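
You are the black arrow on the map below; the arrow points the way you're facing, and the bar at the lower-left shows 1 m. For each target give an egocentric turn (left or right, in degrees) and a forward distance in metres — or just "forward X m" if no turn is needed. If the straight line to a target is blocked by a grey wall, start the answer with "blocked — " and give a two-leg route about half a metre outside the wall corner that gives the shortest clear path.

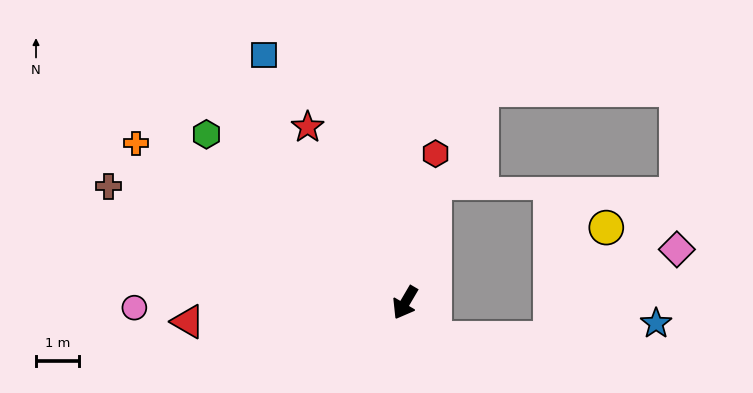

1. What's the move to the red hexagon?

turn right 161°, forward 3.6 m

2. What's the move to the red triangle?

turn right 55°, forward 5.1 m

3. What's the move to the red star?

turn right 121°, forward 4.7 m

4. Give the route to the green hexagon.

turn right 100°, forward 6.1 m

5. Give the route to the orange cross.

turn right 90°, forward 7.4 m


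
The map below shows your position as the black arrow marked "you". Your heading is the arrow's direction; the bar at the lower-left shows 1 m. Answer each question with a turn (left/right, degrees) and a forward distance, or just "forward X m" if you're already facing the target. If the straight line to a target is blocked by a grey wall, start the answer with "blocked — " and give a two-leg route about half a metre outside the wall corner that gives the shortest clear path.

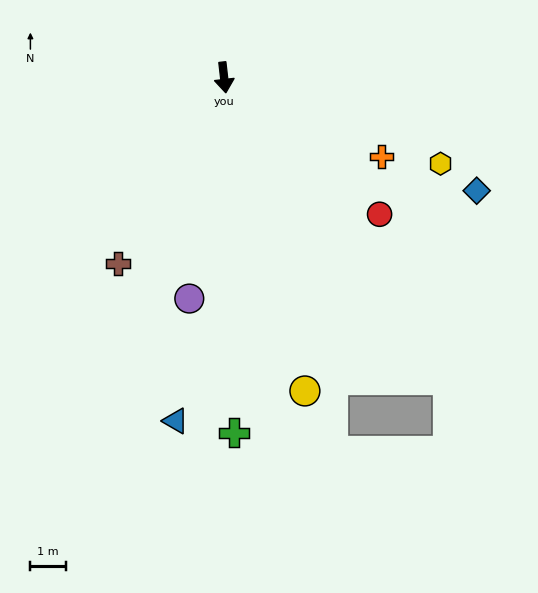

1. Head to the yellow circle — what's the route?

turn left 8°, forward 9.1 m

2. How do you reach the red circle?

turn left 42°, forward 5.8 m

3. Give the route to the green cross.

turn right 5°, forward 10.0 m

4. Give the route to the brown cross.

turn right 36°, forward 6.0 m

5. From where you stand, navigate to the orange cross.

turn left 57°, forward 4.9 m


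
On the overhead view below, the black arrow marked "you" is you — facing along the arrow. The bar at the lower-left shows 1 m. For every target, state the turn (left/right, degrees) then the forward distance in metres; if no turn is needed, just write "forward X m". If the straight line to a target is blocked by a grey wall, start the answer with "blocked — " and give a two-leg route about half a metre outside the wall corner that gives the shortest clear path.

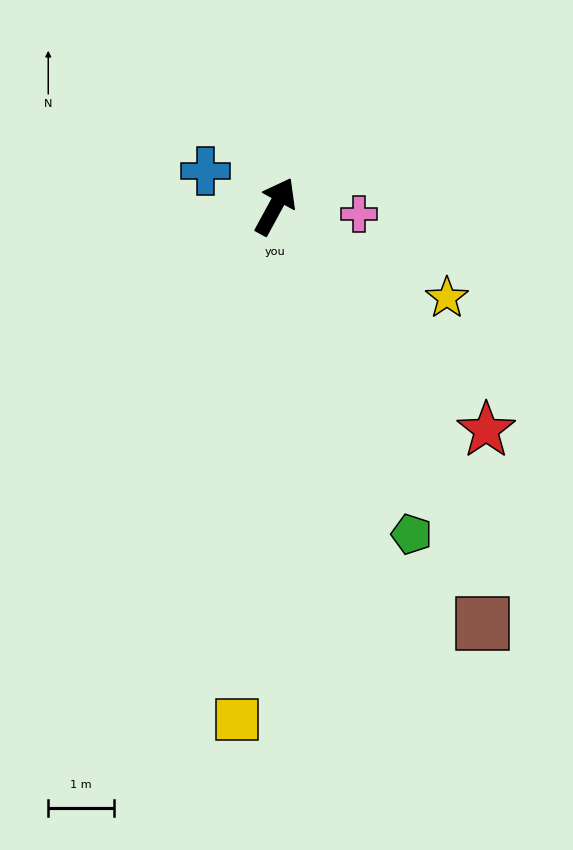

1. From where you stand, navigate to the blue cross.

turn left 92°, forward 1.2 m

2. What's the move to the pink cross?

turn right 67°, forward 1.3 m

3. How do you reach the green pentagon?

turn right 129°, forward 5.4 m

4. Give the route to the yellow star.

turn right 90°, forward 3.0 m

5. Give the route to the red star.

turn right 108°, forward 4.7 m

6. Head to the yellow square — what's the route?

turn right 156°, forward 7.9 m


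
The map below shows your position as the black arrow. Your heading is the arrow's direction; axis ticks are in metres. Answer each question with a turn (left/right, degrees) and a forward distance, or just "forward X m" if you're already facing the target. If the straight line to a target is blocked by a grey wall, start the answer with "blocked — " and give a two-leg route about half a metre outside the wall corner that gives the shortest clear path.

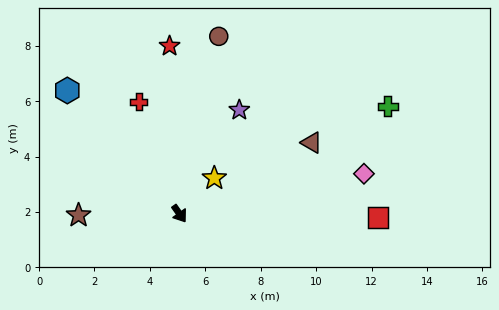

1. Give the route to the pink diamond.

turn left 67°, forward 6.8 m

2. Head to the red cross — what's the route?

turn left 165°, forward 4.3 m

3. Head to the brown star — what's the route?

turn right 124°, forward 3.6 m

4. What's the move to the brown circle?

turn left 132°, forward 6.6 m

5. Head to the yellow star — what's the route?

turn left 100°, forward 1.8 m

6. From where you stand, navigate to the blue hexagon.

turn right 173°, forward 6.0 m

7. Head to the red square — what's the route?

turn left 54°, forward 7.2 m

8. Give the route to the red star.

turn left 148°, forward 6.1 m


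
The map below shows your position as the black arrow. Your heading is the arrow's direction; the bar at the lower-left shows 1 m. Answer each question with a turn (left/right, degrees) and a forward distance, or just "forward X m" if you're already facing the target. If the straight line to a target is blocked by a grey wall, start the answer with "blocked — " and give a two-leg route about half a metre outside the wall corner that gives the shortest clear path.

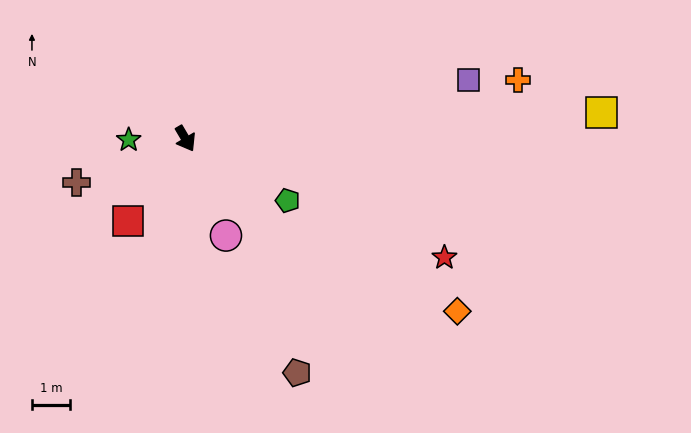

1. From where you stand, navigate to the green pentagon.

turn left 28°, forward 3.2 m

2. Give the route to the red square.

turn right 65°, forward 2.7 m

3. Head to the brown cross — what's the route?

turn right 99°, forward 3.1 m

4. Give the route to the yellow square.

turn left 63°, forward 11.0 m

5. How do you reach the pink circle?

turn right 8°, forward 2.8 m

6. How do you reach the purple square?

turn left 71°, forward 7.6 m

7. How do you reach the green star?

turn right 119°, forward 1.5 m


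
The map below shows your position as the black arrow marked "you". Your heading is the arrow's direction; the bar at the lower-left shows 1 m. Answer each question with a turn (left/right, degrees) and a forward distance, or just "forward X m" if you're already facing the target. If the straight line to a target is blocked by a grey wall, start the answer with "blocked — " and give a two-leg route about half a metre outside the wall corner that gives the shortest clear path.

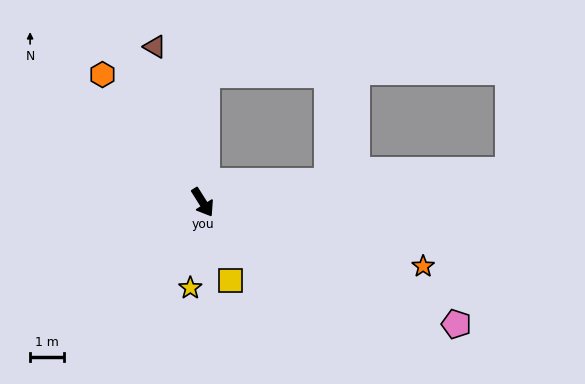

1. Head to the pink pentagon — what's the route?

turn left 32°, forward 8.4 m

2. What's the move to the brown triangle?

turn left 165°, forward 4.8 m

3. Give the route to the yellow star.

turn right 40°, forward 2.6 m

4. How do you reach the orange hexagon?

turn right 174°, forward 4.8 m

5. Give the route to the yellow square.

turn right 13°, forward 2.5 m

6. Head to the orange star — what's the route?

turn left 42°, forward 6.8 m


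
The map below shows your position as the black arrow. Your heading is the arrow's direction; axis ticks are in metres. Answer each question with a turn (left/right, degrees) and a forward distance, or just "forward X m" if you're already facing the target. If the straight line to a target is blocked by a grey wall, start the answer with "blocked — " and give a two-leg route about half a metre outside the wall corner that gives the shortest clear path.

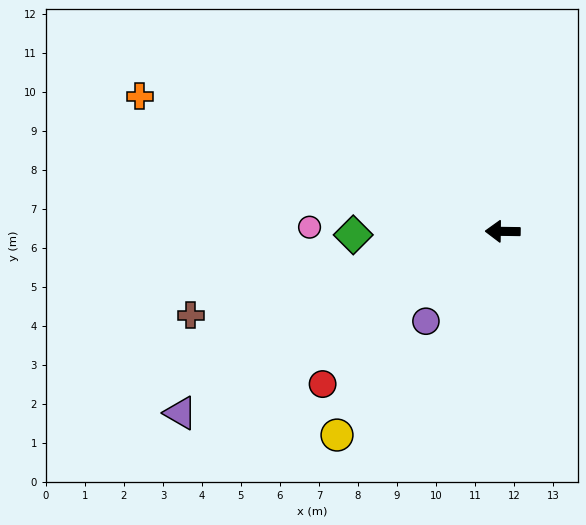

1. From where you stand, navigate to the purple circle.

turn left 50°, forward 3.0 m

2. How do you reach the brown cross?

turn left 16°, forward 8.3 m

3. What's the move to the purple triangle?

turn left 30°, forward 9.5 m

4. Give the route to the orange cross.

turn right 20°, forward 9.9 m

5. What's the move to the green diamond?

turn left 2°, forward 3.8 m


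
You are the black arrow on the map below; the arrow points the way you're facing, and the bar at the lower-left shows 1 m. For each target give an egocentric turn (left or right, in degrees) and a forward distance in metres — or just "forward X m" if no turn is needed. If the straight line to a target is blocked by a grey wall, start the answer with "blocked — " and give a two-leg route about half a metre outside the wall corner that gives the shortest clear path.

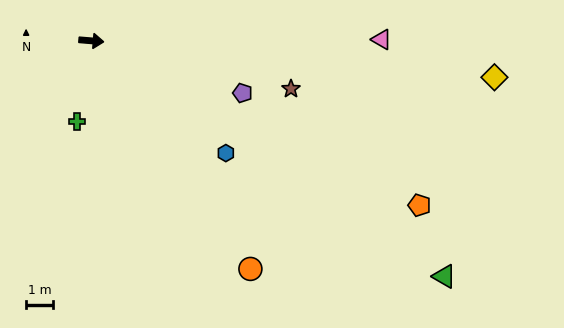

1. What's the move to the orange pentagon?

turn right 22°, forward 13.5 m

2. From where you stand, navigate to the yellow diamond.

forward 14.8 m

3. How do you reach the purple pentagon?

turn right 14°, forward 5.9 m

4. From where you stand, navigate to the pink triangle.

turn left 5°, forward 10.6 m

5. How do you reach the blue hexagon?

turn right 35°, forward 6.4 m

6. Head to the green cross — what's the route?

turn right 95°, forward 3.0 m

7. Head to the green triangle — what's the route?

turn right 29°, forward 15.5 m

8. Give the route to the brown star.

turn right 9°, forward 7.5 m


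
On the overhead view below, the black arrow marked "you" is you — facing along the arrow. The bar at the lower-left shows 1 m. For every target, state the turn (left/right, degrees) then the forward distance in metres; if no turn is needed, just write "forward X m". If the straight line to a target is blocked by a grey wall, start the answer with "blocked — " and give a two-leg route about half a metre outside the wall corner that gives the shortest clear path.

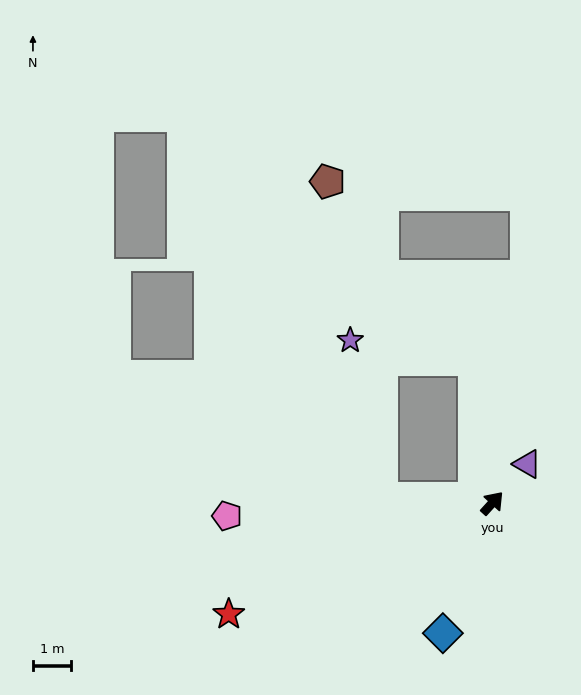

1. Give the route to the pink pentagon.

turn left 135°, forward 7.0 m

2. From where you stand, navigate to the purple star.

blocked — turn left 50°, forward 3.8 m, then turn left 73°, forward 3.3 m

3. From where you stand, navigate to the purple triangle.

forward 1.4 m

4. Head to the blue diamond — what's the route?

turn right 159°, forward 3.7 m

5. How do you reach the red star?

turn left 155°, forward 7.5 m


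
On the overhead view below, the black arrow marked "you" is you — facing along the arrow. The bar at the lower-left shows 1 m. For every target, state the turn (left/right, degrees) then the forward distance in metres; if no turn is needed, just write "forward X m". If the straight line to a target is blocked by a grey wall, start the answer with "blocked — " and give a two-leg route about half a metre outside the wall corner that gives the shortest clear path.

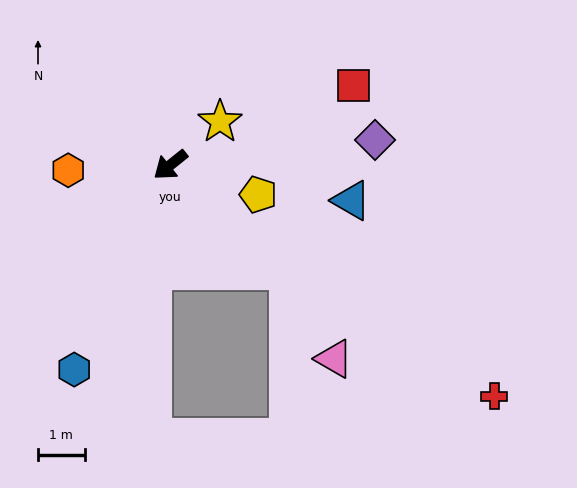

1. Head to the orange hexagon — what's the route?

turn right 36°, forward 2.2 m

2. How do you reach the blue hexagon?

turn left 26°, forward 4.8 m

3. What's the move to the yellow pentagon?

turn left 123°, forward 2.0 m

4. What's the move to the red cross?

turn left 106°, forward 8.5 m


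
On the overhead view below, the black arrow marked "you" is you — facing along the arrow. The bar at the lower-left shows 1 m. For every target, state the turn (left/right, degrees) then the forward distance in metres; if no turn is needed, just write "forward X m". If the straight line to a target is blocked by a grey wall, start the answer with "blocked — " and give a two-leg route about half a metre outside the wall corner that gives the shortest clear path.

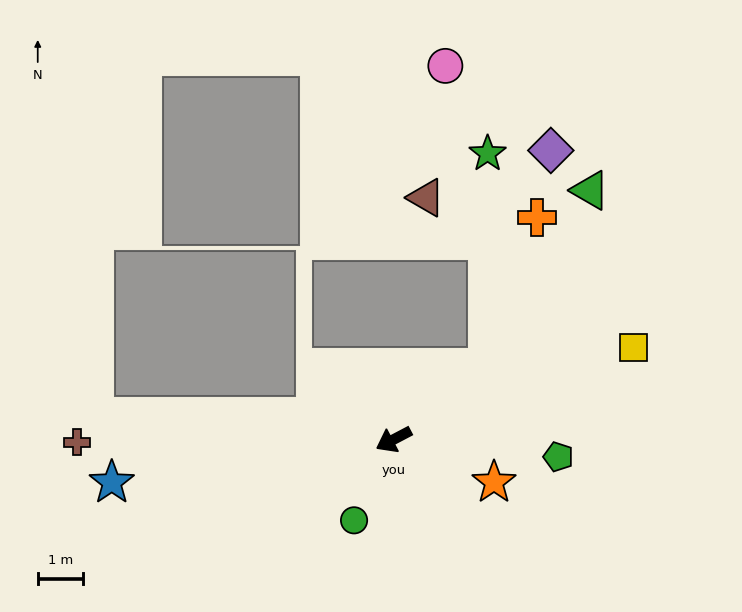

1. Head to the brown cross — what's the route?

turn right 27°, forward 7.0 m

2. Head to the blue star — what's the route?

turn right 19°, forward 6.3 m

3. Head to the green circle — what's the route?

turn left 36°, forward 2.0 m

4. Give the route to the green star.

blocked — turn right 170°, forward 2.6 m, then turn left 52°, forward 4.7 m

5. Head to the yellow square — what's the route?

turn left 173°, forward 5.6 m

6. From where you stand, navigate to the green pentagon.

turn left 146°, forward 3.6 m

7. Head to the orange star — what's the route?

turn left 129°, forward 2.4 m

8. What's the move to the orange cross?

blocked — turn right 170°, forward 2.6 m, then turn left 34°, forward 3.5 m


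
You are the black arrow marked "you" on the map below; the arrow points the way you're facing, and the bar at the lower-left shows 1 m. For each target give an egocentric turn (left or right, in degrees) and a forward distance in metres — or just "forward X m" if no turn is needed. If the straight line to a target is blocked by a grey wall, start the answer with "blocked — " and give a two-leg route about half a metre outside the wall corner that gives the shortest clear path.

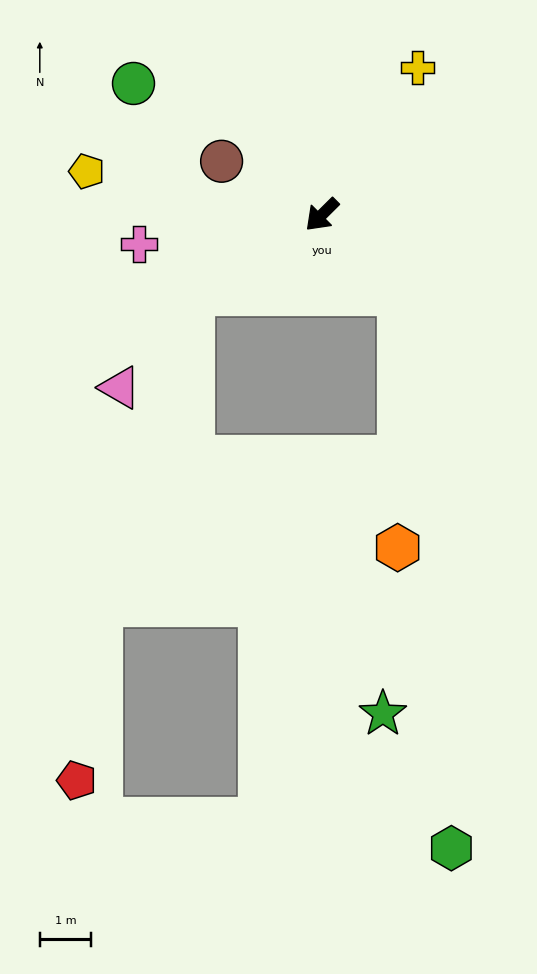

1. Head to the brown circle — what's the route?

turn right 73°, forward 2.2 m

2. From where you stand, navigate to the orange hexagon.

blocked — turn left 89°, forward 2.2 m, then turn right 44°, forward 4.9 m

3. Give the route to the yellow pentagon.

turn right 55°, forward 4.7 m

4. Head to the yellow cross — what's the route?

turn right 168°, forward 3.4 m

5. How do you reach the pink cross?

turn right 36°, forward 3.6 m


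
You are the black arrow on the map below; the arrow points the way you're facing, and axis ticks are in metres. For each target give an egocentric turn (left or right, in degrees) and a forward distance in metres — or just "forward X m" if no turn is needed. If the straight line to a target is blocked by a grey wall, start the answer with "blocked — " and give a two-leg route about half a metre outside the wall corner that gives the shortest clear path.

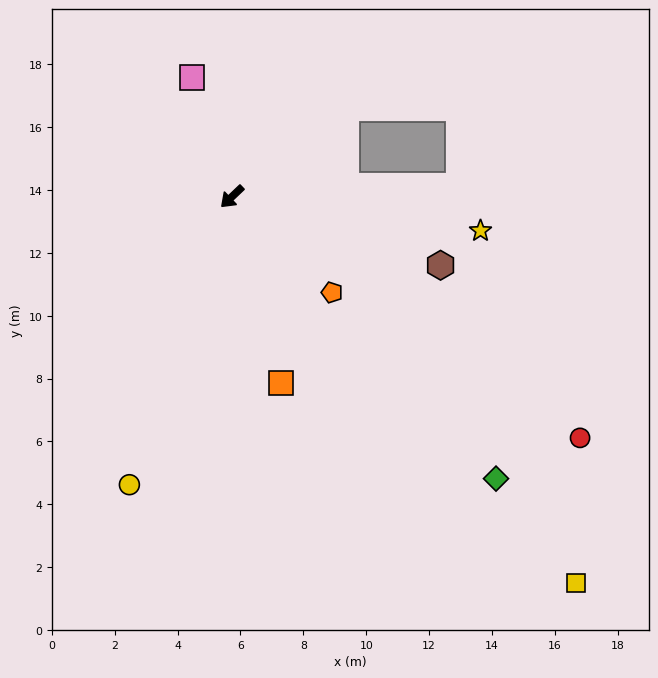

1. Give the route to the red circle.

turn left 102°, forward 13.5 m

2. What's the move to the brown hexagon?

turn left 118°, forward 7.0 m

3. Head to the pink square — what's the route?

turn right 115°, forward 4.0 m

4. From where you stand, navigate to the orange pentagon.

turn left 93°, forward 4.4 m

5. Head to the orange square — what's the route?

turn left 61°, forward 6.1 m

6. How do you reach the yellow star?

turn left 129°, forward 8.0 m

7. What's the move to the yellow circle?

turn left 27°, forward 9.7 m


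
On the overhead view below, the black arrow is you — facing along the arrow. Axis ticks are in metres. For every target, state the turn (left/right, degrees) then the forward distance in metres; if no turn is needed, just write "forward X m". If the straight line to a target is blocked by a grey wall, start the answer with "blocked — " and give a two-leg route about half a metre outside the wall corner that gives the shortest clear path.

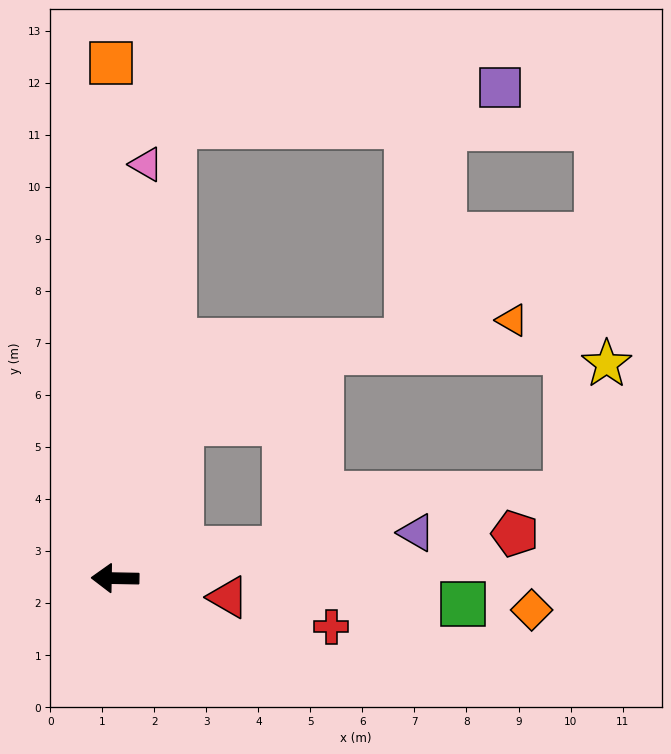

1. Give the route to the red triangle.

turn left 171°, forward 2.2 m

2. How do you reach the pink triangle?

turn right 93°, forward 8.0 m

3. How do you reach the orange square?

turn right 89°, forward 9.9 m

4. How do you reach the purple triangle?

turn right 170°, forward 5.9 m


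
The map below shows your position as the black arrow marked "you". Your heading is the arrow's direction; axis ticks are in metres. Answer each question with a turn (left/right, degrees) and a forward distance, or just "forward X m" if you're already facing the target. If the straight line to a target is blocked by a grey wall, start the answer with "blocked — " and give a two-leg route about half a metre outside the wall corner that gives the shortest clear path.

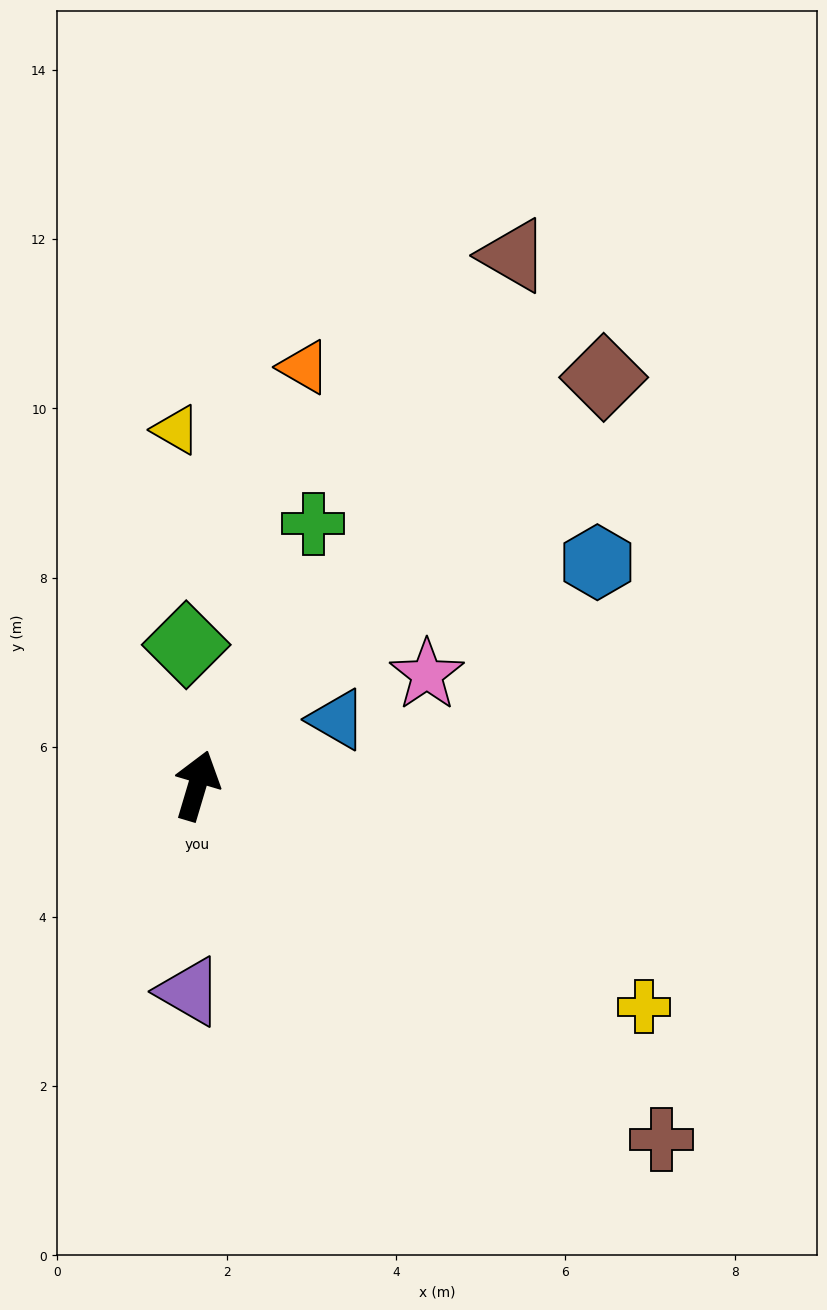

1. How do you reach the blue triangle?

turn right 48°, forward 1.8 m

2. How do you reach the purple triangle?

turn right 166°, forward 2.4 m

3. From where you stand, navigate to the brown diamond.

turn right 28°, forward 6.8 m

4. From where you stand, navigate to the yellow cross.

turn right 100°, forward 5.9 m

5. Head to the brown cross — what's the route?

turn right 111°, forward 6.9 m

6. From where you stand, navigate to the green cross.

turn right 7°, forward 3.4 m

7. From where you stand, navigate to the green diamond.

turn left 21°, forward 1.7 m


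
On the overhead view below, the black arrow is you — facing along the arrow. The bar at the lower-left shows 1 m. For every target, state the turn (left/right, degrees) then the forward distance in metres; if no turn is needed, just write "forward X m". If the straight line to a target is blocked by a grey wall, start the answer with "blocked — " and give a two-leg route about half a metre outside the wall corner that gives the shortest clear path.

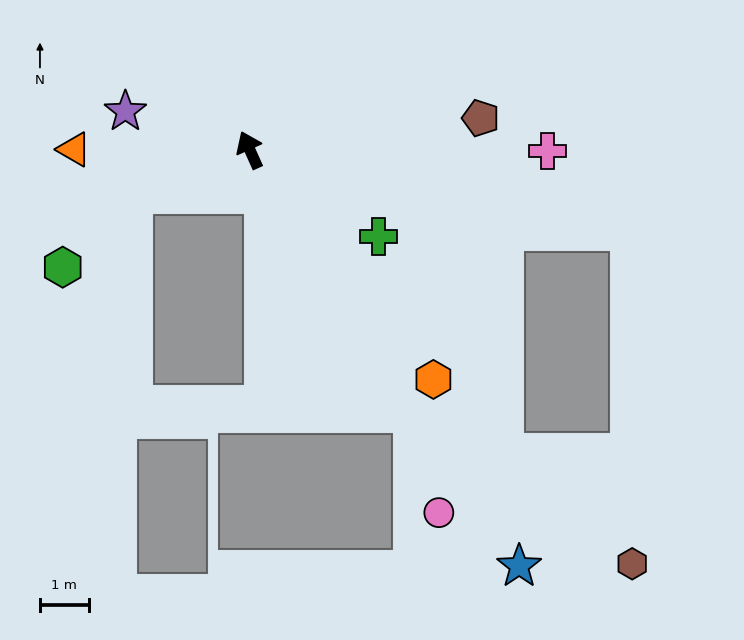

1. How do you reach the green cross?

turn right 148°, forward 3.2 m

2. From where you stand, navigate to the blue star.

turn right 171°, forward 10.2 m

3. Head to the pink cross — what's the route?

turn right 114°, forward 6.1 m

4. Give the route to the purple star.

turn left 49°, forward 2.7 m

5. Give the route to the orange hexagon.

turn right 166°, forward 6.0 m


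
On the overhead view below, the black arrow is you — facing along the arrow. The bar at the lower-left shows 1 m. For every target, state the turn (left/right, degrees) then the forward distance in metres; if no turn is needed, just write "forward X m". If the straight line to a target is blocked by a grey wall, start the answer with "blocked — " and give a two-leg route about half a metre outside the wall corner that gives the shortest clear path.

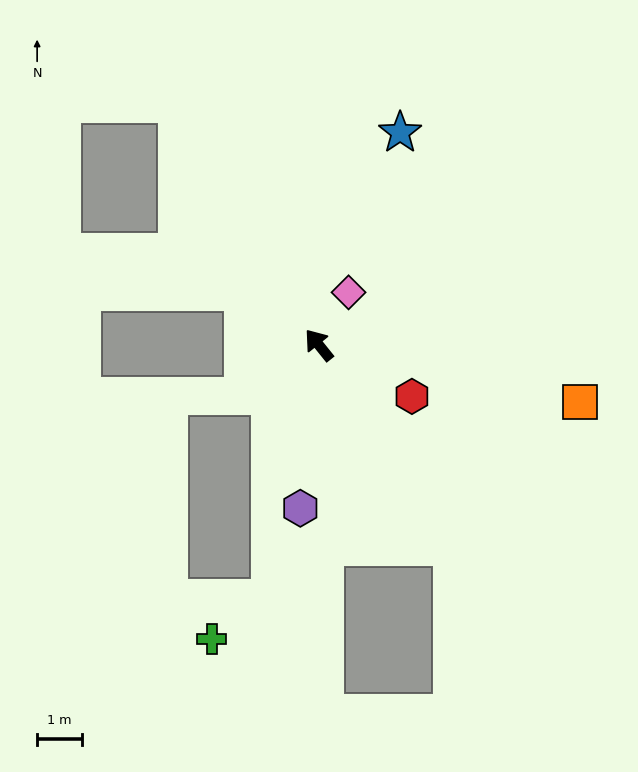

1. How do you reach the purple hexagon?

turn left 135°, forward 3.7 m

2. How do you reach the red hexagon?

turn right 158°, forward 2.4 m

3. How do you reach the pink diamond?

turn right 68°, forward 1.3 m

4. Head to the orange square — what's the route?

turn right 141°, forward 6.0 m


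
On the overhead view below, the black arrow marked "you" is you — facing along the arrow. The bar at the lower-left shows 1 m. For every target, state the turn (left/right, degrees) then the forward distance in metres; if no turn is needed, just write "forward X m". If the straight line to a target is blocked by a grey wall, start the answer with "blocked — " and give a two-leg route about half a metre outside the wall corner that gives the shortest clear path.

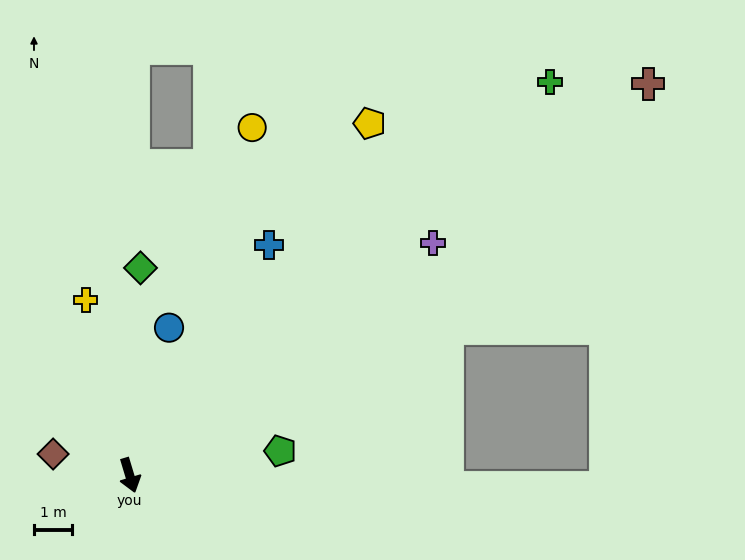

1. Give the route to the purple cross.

turn left 111°, forward 10.0 m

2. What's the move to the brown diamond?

turn right 122°, forward 2.1 m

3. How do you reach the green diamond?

turn left 160°, forward 5.4 m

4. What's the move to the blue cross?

turn left 132°, forward 7.1 m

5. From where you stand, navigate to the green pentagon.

turn left 82°, forward 4.0 m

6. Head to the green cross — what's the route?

turn left 116°, forward 15.1 m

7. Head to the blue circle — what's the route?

turn left 148°, forward 4.0 m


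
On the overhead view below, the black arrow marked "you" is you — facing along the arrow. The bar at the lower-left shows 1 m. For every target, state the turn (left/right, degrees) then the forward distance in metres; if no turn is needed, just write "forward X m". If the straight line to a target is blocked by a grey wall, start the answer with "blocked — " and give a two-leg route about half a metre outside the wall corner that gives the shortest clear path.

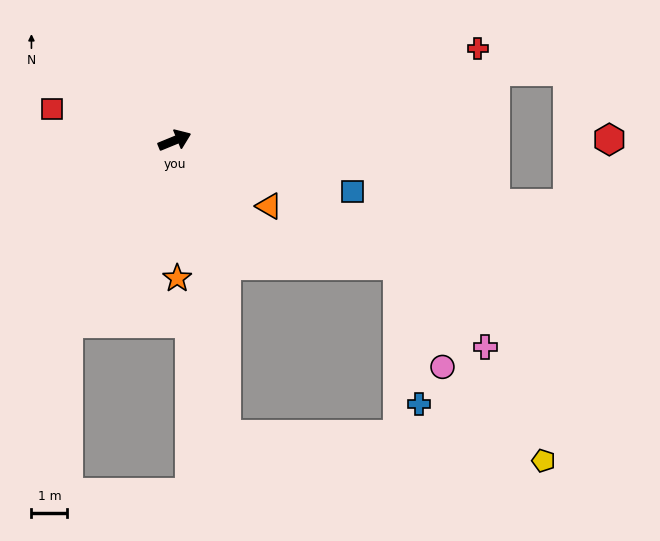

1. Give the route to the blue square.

turn right 38°, forward 5.1 m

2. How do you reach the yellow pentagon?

blocked — turn right 103°, forward 8.3 m, then turn left 76°, forward 8.9 m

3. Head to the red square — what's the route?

turn left 143°, forward 3.5 m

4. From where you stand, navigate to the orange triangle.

turn right 57°, forward 3.2 m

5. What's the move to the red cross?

turn right 6°, forward 8.8 m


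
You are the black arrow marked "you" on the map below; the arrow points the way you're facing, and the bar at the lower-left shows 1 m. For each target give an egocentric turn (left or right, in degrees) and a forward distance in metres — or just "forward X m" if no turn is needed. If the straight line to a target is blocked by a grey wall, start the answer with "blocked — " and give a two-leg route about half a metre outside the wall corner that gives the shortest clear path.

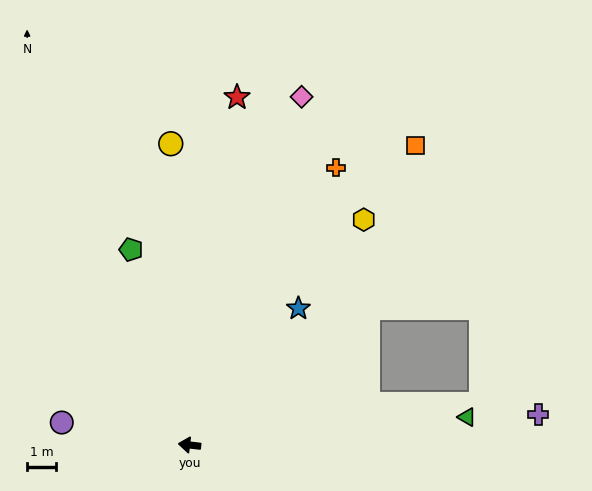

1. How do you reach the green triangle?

turn right 168°, forward 9.6 m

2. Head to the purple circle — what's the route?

turn right 3°, forward 4.5 m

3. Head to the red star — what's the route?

turn right 91°, forward 12.1 m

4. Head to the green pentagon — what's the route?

turn right 67°, forward 7.1 m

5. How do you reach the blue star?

turn right 122°, forward 6.0 m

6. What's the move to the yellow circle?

turn right 80°, forward 10.4 m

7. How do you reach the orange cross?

turn right 111°, forward 10.8 m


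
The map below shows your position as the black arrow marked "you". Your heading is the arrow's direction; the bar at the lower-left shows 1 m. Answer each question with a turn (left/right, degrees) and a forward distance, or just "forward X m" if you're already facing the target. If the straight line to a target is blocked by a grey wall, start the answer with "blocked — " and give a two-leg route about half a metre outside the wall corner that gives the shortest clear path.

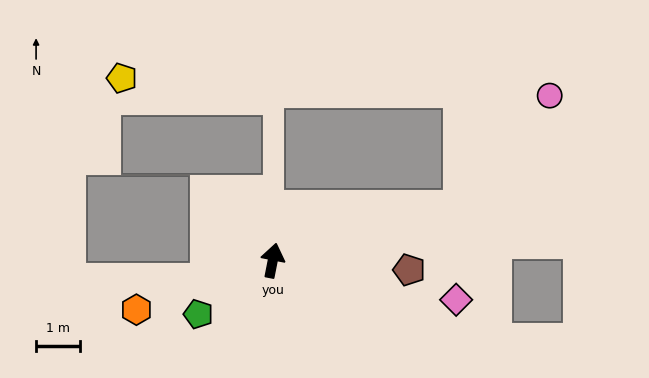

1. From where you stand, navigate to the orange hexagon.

turn left 121°, forward 3.3 m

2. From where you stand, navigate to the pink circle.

blocked — turn right 63°, forward 4.5 m, then turn left 36°, forward 3.3 m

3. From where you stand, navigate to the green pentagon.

turn left 137°, forward 2.1 m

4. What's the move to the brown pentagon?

turn right 83°, forward 3.1 m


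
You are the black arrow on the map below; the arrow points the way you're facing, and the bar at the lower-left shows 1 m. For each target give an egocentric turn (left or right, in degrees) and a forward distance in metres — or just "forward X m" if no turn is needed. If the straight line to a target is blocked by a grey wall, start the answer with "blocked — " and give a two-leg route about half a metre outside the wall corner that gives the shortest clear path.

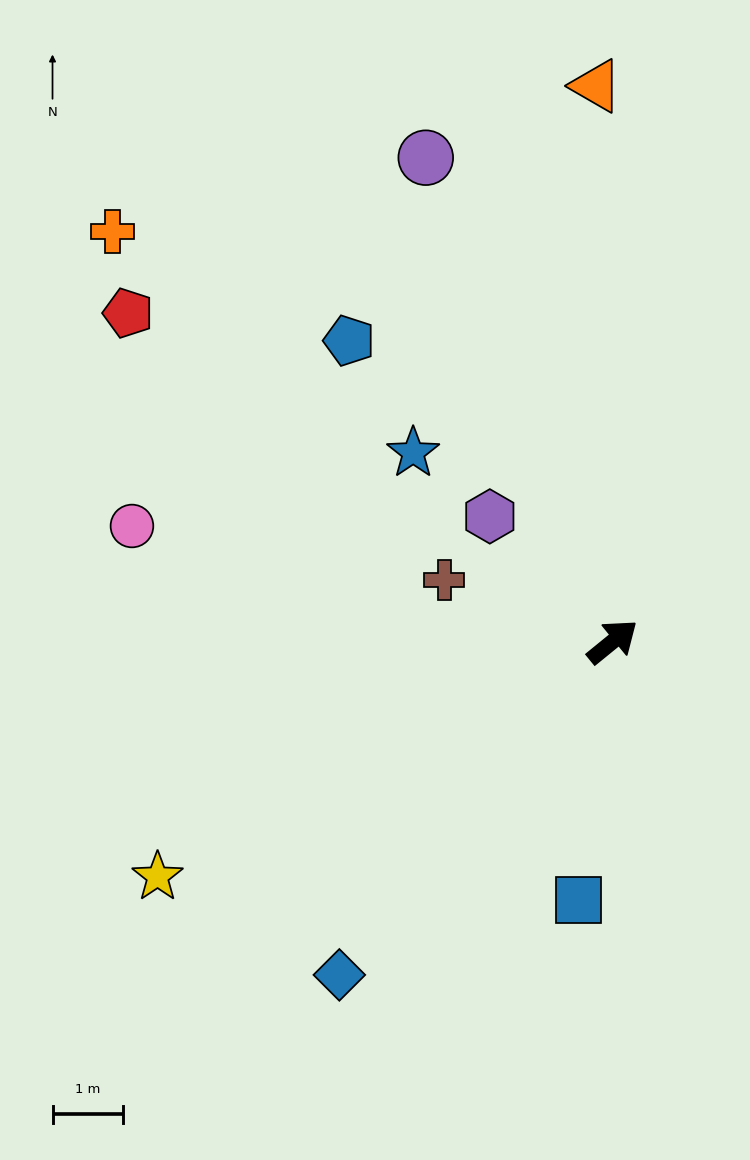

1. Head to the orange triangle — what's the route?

turn left 53°, forward 7.9 m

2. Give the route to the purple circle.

turn left 72°, forward 7.4 m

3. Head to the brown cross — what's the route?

turn left 121°, forward 2.6 m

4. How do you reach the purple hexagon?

turn left 95°, forward 2.5 m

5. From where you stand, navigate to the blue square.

turn right 137°, forward 3.7 m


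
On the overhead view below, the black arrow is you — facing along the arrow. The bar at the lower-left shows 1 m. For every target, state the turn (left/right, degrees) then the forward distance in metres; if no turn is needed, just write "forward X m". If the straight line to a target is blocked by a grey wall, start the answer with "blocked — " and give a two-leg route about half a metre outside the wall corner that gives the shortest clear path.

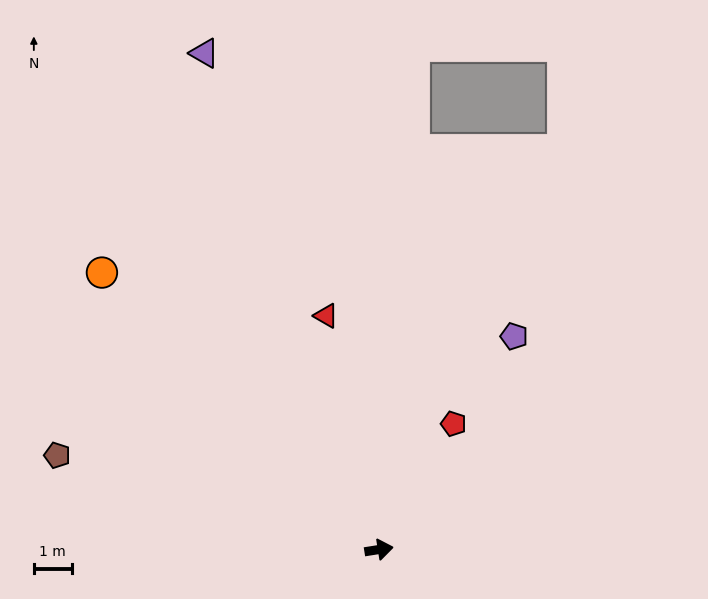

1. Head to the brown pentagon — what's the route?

turn left 155°, forward 8.9 m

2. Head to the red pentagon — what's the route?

turn left 50°, forward 3.9 m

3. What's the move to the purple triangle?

turn left 100°, forward 13.9 m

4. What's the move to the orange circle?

turn left 126°, forward 10.3 m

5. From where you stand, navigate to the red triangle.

turn left 94°, forward 6.3 m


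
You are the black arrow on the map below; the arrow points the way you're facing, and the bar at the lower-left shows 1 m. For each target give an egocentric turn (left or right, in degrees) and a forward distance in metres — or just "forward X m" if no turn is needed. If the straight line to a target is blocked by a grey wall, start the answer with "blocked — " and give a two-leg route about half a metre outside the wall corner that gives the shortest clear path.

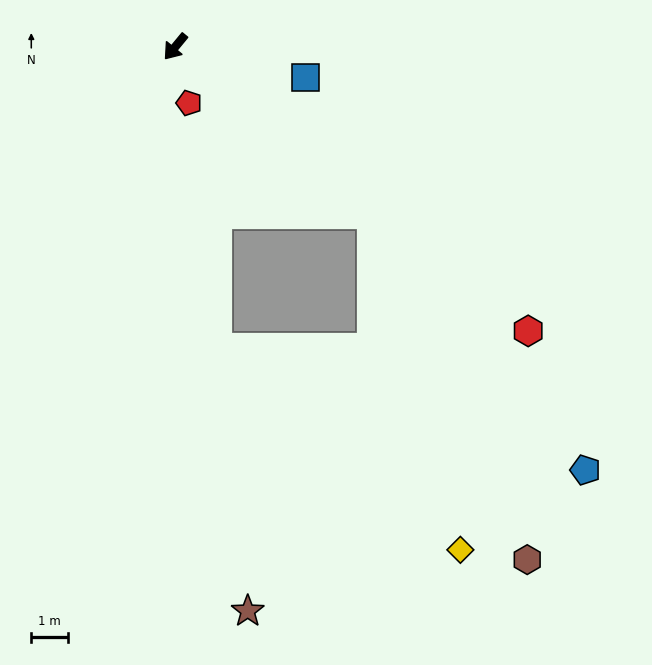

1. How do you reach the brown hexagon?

blocked — turn left 89°, forward 7.1 m, then turn right 25°, forward 10.4 m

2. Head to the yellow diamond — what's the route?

blocked — turn left 89°, forward 7.1 m, then turn right 35°, forward 9.5 m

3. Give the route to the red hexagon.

turn left 91°, forward 12.4 m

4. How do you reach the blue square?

turn left 116°, forward 3.7 m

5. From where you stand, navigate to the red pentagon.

turn left 53°, forward 1.6 m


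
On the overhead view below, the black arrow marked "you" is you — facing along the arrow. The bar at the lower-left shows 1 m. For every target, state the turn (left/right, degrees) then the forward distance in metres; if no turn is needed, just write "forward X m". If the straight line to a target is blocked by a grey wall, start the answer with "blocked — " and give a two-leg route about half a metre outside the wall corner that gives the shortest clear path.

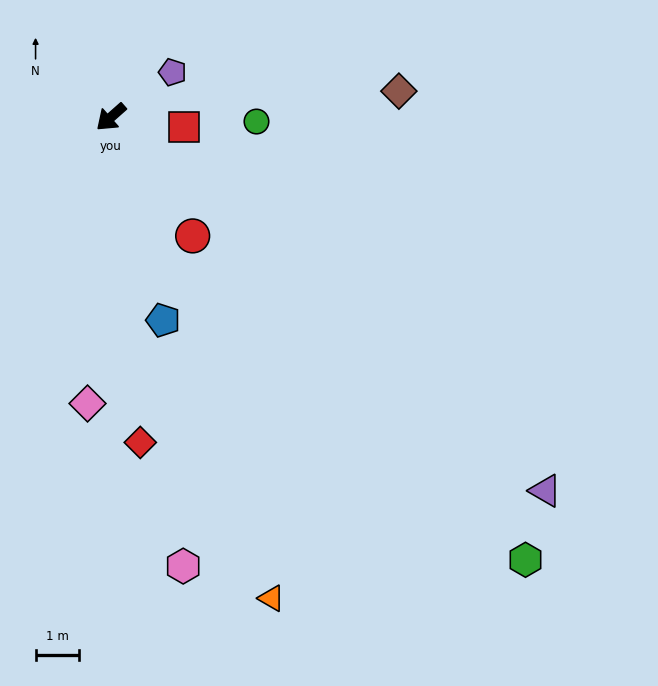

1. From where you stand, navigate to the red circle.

turn left 83°, forward 3.3 m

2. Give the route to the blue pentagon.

turn left 63°, forward 4.8 m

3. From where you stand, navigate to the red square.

turn left 131°, forward 1.7 m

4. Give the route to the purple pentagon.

turn left 175°, forward 1.8 m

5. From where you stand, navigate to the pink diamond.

turn left 44°, forward 6.6 m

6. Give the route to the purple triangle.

turn left 98°, forward 13.2 m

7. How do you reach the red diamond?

turn left 54°, forward 7.5 m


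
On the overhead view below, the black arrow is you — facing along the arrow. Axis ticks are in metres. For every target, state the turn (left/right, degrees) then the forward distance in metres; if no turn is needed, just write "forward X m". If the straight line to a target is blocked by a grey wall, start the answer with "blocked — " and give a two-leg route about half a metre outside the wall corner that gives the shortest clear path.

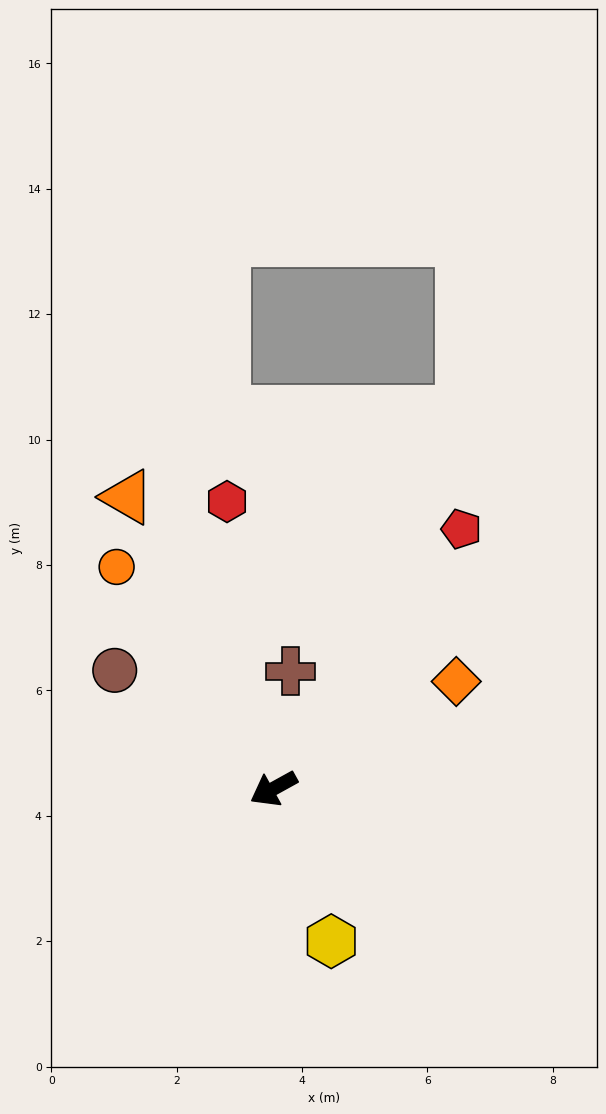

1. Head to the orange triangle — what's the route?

turn right 92°, forward 5.2 m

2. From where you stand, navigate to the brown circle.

turn right 66°, forward 3.2 m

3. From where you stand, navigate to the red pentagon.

turn right 155°, forward 5.1 m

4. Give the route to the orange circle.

turn right 84°, forward 4.3 m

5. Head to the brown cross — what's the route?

turn right 127°, forward 1.9 m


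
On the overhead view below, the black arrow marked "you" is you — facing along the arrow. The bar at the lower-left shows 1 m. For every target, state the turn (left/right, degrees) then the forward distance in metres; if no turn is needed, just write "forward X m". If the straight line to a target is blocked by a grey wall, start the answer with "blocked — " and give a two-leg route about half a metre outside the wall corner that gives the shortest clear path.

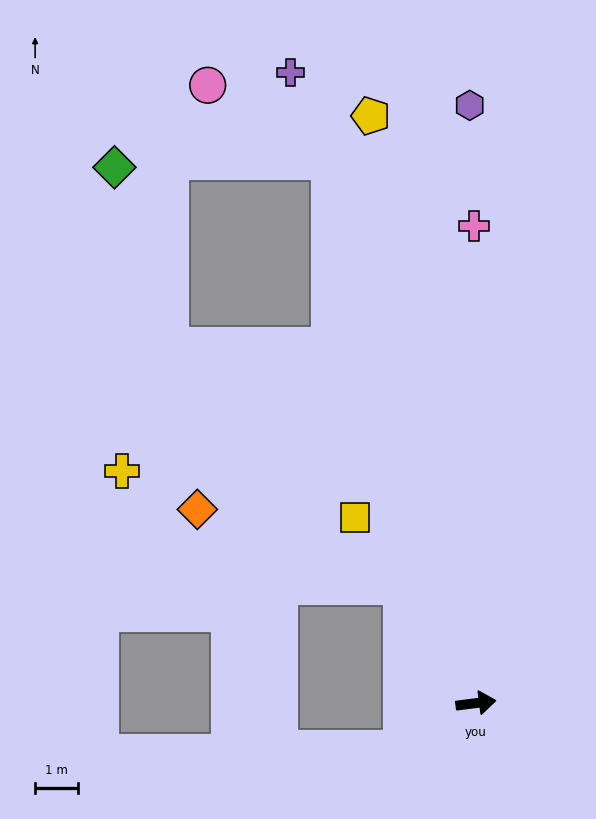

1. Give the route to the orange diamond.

blocked — turn left 116°, forward 3.2 m, then turn left 36°, forward 5.1 m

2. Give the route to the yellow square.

turn left 116°, forward 5.2 m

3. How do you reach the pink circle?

blocked — turn left 98°, forward 13.1 m, then turn left 43°, forward 3.4 m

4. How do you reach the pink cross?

turn left 83°, forward 11.2 m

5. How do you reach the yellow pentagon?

turn left 93°, forward 14.0 m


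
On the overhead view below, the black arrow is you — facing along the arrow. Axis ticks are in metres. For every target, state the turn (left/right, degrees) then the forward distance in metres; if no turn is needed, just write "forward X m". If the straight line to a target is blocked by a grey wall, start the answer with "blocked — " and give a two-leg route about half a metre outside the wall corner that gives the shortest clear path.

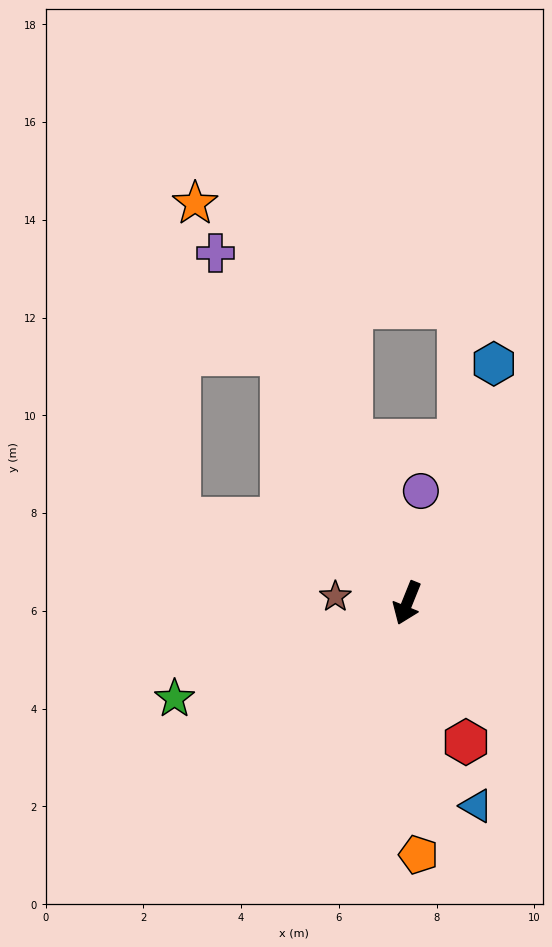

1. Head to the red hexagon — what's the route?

turn left 45°, forward 3.1 m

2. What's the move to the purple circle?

turn right 165°, forward 2.3 m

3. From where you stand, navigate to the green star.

turn right 46°, forward 5.1 m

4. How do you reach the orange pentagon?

turn left 25°, forward 5.2 m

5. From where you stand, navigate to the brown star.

turn right 73°, forward 1.5 m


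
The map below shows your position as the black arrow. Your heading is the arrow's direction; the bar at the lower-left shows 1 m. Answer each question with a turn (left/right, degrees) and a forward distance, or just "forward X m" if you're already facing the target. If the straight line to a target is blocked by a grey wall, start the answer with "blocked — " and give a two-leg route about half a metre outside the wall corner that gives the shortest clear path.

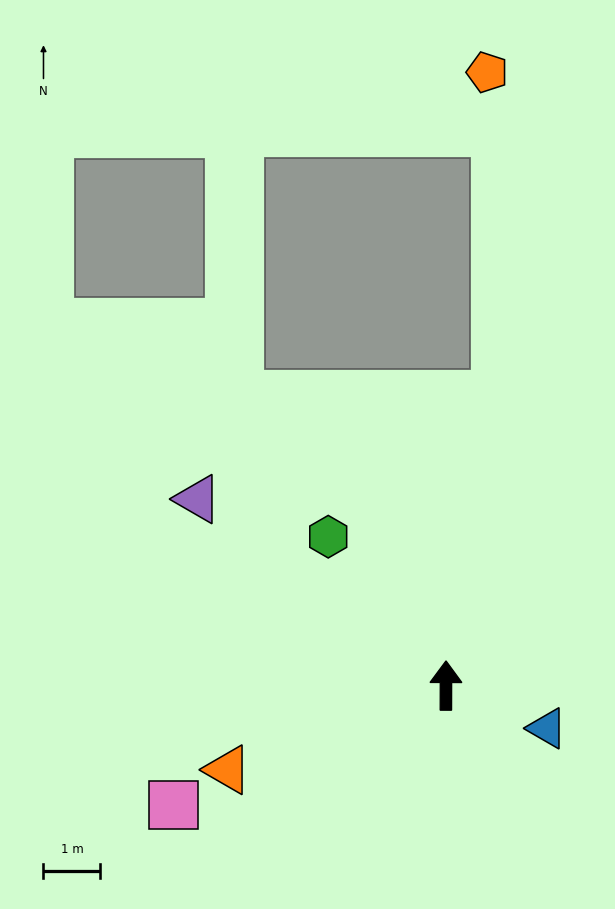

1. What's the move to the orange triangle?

turn left 111°, forward 4.1 m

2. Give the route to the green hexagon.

turn left 39°, forward 3.3 m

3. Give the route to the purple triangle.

turn left 53°, forward 5.5 m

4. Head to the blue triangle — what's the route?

turn right 113°, forward 1.9 m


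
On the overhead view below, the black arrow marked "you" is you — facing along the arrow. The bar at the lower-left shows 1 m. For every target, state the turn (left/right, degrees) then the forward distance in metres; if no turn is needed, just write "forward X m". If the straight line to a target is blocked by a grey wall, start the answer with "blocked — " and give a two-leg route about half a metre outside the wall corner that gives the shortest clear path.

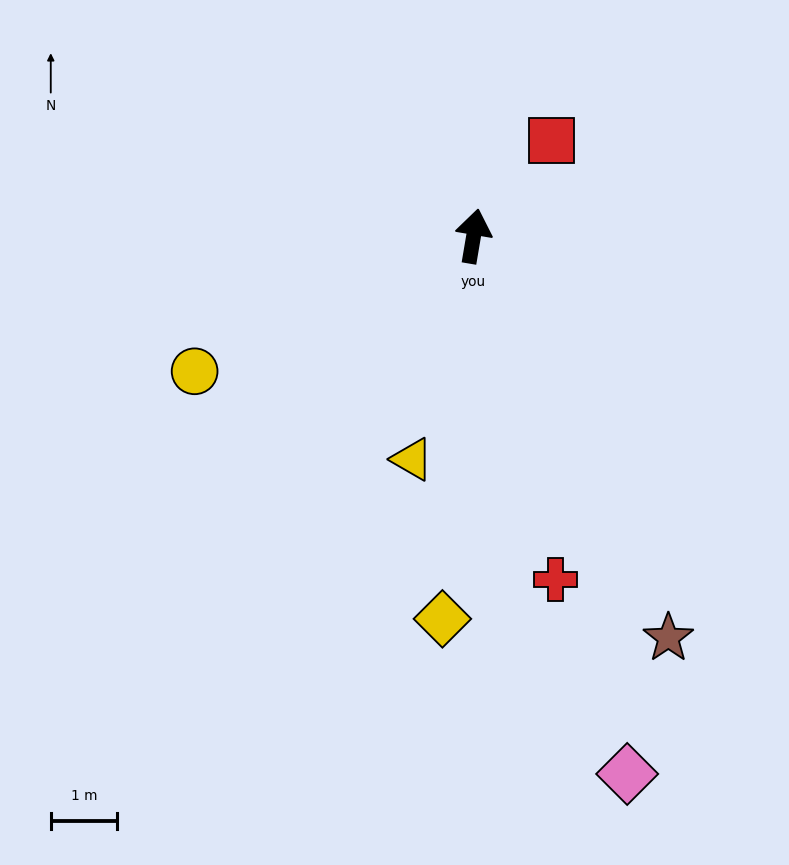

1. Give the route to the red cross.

turn right 157°, forward 5.3 m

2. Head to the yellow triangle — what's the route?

turn left 174°, forward 3.5 m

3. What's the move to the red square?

turn right 30°, forward 1.9 m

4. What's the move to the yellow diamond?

turn right 175°, forward 5.8 m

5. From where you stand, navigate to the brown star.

turn right 145°, forward 6.7 m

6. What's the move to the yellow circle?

turn left 125°, forward 4.7 m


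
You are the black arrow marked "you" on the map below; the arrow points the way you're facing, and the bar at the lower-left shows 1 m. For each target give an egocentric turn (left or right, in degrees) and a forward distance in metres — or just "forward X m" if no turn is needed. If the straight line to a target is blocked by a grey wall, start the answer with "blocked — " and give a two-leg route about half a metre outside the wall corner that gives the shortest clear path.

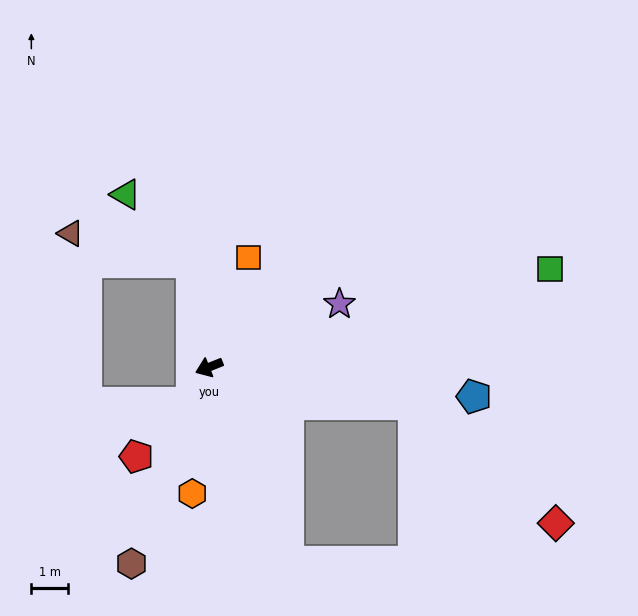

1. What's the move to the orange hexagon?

turn left 61°, forward 3.5 m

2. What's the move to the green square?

turn left 174°, forward 9.6 m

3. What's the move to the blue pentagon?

turn left 152°, forward 7.2 m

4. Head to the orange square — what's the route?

turn right 131°, forward 3.2 m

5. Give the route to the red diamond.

blocked — turn left 148°, forward 5.6 m, then turn right 30°, forward 5.0 m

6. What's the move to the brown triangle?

blocked — turn right 102°, forward 2.9 m, then turn left 67°, forward 3.4 m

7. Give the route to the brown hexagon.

turn left 47°, forward 5.7 m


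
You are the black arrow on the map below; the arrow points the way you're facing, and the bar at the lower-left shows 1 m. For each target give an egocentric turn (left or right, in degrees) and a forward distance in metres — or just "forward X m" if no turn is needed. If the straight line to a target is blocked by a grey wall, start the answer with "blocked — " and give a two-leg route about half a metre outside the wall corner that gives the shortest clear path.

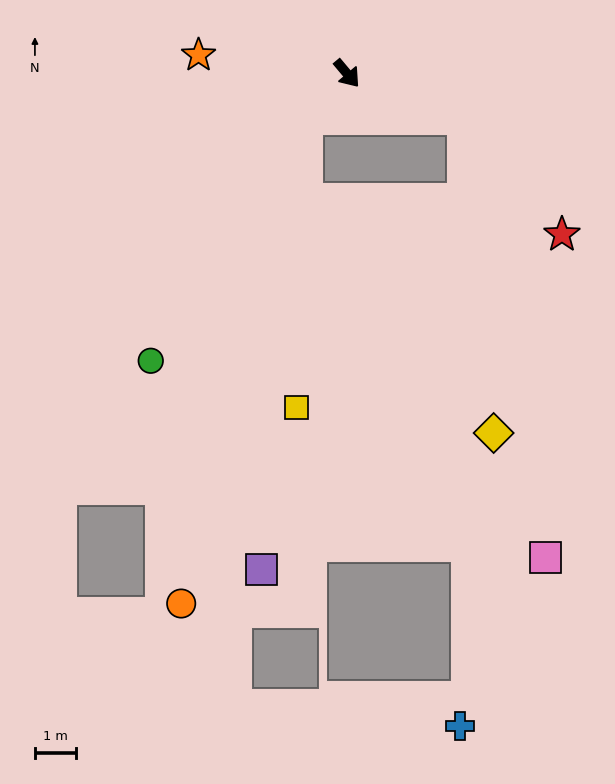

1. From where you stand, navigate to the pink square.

blocked — turn left 29°, forward 3.1 m, then turn right 59°, forward 10.9 m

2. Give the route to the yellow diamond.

blocked — turn left 29°, forward 3.1 m, then turn right 64°, forward 7.7 m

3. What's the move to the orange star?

turn right 137°, forward 3.7 m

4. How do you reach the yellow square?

blocked — turn right 83°, forward 1.5 m, then turn left 41°, forward 7.1 m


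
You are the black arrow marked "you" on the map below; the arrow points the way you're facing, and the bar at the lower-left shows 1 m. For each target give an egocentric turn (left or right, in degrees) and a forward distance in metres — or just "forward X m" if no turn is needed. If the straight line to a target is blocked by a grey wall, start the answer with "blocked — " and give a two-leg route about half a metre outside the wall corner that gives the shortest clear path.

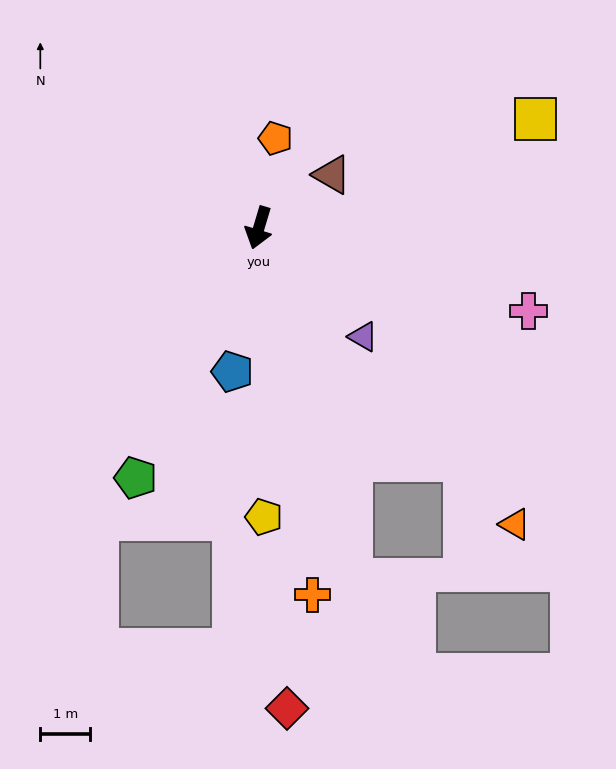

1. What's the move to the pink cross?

turn left 89°, forward 5.7 m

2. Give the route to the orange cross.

turn left 25°, forward 7.4 m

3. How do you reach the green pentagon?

turn right 10°, forward 5.6 m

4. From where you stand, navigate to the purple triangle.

turn left 60°, forward 3.0 m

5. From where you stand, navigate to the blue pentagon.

turn left 6°, forward 2.9 m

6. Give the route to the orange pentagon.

turn right 174°, forward 1.8 m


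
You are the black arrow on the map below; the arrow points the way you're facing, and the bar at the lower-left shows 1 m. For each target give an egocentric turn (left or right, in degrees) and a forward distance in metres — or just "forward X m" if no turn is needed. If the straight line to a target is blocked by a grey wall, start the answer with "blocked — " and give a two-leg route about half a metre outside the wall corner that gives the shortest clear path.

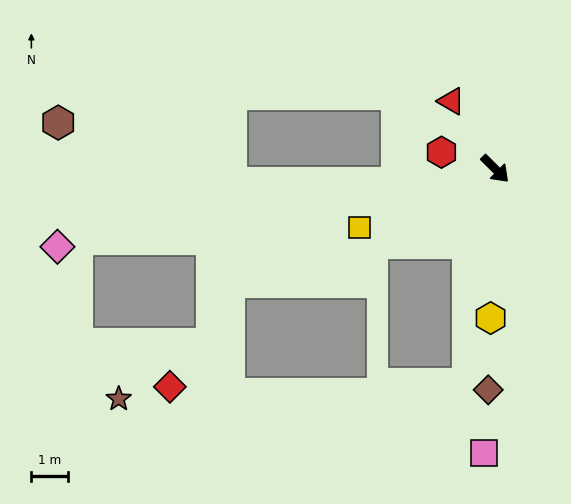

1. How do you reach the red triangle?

turn left 168°, forward 2.2 m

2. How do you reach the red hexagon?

turn right 152°, forward 1.5 m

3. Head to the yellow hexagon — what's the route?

turn right 47°, forward 4.1 m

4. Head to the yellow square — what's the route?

turn right 112°, forward 4.1 m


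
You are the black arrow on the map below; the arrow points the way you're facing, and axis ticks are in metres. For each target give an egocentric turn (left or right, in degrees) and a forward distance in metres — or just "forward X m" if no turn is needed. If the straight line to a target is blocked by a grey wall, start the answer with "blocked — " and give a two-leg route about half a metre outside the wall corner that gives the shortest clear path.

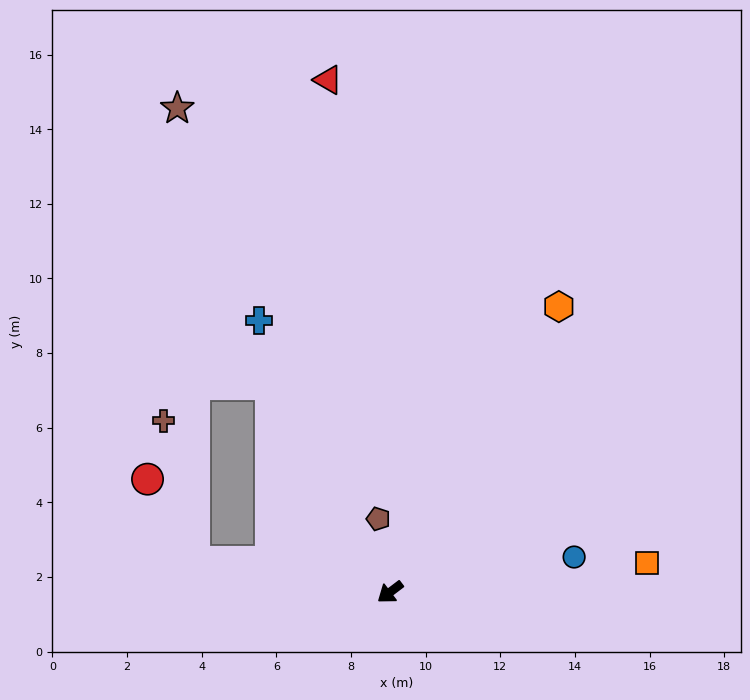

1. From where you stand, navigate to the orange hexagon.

turn right 158°, forward 8.9 m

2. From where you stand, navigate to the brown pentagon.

turn right 118°, forward 2.0 m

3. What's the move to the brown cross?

blocked — turn right 46°, forward 5.3 m, then turn right 69°, forward 3.9 m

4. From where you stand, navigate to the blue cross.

turn right 101°, forward 8.1 m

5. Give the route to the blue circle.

turn left 154°, forward 5.0 m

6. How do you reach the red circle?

blocked — turn right 46°, forward 5.3 m, then turn right 52°, forward 2.6 m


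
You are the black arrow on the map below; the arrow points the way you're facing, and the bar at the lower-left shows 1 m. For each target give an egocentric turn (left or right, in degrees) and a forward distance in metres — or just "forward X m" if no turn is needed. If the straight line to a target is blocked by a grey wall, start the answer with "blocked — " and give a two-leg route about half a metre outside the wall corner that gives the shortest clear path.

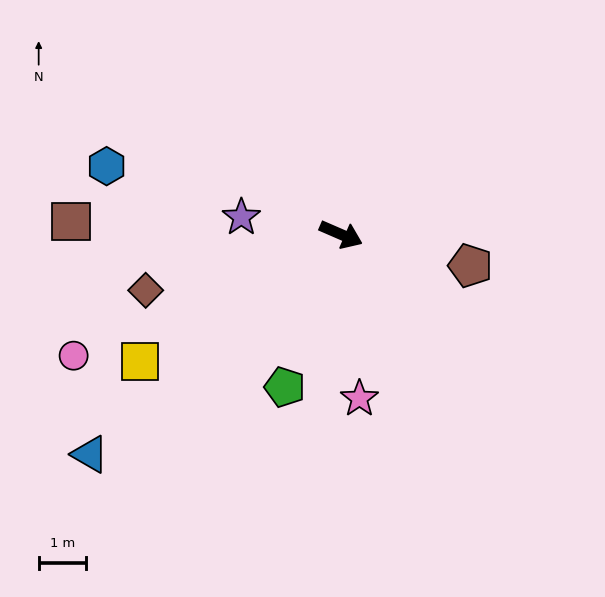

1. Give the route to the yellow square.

turn right 124°, forward 5.0 m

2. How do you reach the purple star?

turn right 166°, forward 2.1 m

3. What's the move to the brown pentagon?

turn left 10°, forward 2.8 m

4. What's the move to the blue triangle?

turn right 115°, forward 7.1 m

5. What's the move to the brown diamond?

turn right 141°, forward 4.3 m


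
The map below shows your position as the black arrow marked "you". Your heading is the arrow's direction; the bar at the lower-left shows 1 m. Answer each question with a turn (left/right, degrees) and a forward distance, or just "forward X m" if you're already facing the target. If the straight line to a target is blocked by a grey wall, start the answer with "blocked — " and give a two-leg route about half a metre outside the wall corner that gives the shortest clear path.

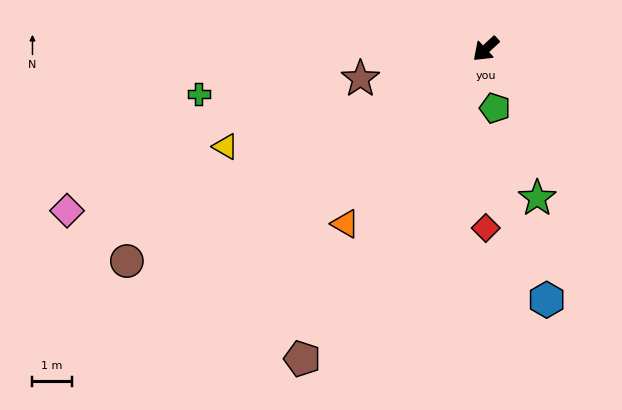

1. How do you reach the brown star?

turn right 29°, forward 3.3 m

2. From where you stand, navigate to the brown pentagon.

turn left 17°, forward 9.2 m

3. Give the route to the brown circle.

turn right 12°, forward 10.6 m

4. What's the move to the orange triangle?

turn left 8°, forward 5.7 m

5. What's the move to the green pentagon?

turn left 56°, forward 1.5 m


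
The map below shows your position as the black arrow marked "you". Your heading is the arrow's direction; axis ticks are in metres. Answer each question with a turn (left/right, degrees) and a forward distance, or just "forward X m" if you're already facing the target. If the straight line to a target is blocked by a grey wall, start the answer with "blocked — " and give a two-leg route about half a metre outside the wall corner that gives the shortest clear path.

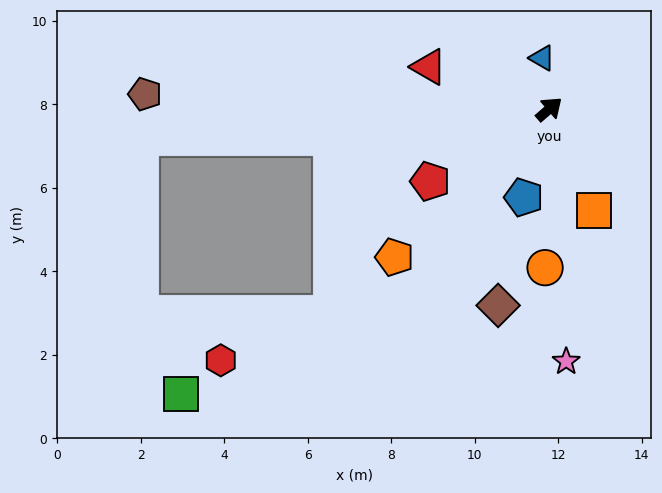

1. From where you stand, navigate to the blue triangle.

turn left 57°, forward 1.2 m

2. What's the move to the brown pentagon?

turn left 137°, forward 9.7 m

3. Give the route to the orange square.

turn right 107°, forward 2.7 m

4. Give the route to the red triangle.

turn left 120°, forward 3.1 m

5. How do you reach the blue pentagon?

turn right 147°, forward 2.2 m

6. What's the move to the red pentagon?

turn left 170°, forward 3.3 m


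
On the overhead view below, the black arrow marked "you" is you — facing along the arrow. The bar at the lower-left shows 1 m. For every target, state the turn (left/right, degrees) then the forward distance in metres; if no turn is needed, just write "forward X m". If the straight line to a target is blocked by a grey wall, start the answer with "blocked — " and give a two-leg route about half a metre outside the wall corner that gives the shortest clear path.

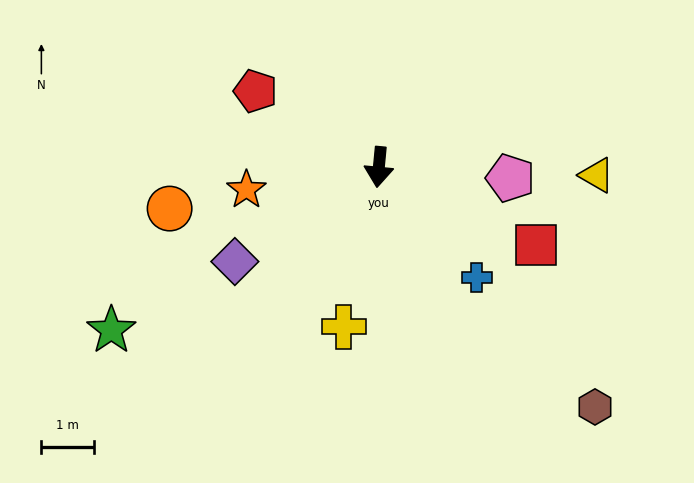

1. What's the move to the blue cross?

turn left 47°, forward 2.8 m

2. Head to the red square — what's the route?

turn left 69°, forward 3.3 m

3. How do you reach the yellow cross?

turn right 7°, forward 3.1 m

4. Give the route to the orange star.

turn right 75°, forward 2.5 m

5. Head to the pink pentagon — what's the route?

turn left 91°, forward 2.5 m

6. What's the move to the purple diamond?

turn right 51°, forward 3.2 m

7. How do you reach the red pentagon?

turn right 116°, forward 2.7 m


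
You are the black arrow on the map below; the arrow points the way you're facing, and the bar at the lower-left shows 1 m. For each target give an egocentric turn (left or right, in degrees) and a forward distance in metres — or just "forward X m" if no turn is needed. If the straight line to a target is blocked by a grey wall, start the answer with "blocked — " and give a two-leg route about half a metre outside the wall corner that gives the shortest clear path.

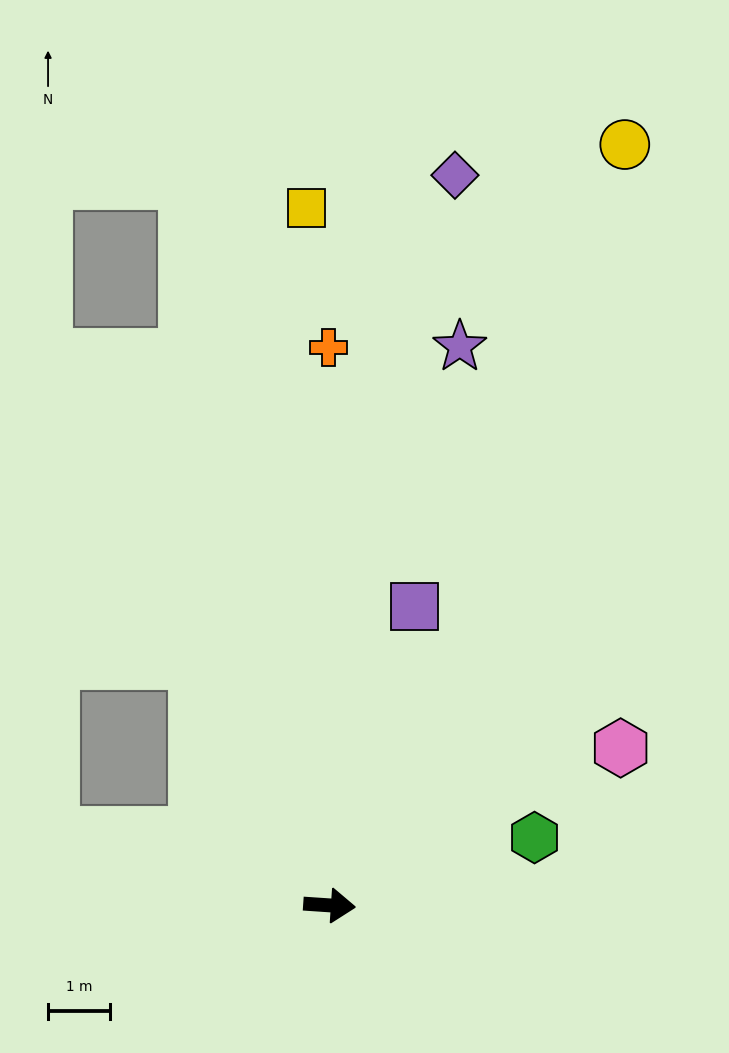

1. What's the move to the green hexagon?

turn left 22°, forward 3.5 m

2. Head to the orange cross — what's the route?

turn left 94°, forward 9.0 m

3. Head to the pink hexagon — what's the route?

turn left 32°, forward 5.3 m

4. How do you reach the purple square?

turn left 78°, forward 5.0 m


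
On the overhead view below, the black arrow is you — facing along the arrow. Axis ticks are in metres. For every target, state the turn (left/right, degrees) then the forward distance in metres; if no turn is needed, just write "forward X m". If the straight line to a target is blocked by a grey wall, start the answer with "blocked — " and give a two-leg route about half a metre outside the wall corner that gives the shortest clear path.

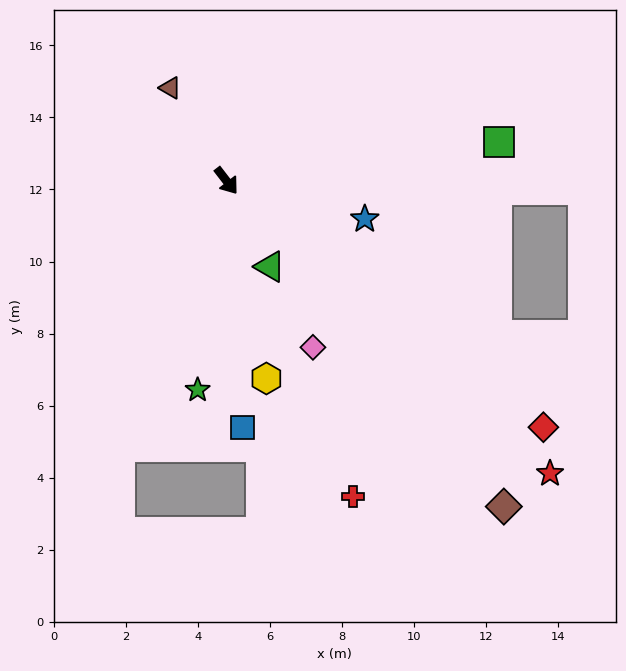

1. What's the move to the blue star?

turn left 37°, forward 4.0 m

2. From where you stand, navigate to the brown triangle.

turn left 173°, forward 3.0 m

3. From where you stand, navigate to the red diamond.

turn left 14°, forward 11.1 m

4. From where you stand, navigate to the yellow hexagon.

turn right 26°, forward 5.6 m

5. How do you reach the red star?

turn left 10°, forward 12.1 m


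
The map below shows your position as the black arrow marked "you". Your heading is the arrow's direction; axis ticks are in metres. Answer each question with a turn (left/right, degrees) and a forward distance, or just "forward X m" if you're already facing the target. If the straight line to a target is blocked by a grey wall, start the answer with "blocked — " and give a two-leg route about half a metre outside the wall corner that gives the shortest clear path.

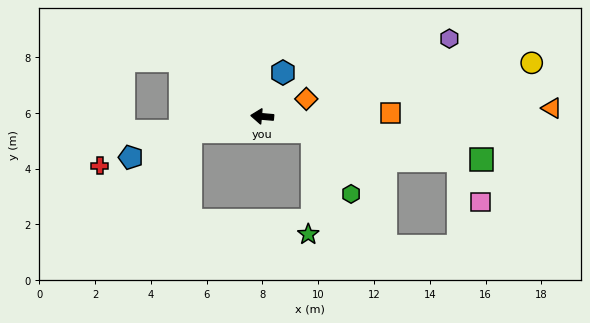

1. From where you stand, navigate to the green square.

turn left 174°, forward 8.0 m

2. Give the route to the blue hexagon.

turn right 110°, forward 1.7 m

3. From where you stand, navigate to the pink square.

blocked — turn left 172°, forward 7.2 m, then turn right 49°, forward 1.7 m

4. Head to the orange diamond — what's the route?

turn right 153°, forward 1.7 m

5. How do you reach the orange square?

turn right 174°, forward 4.6 m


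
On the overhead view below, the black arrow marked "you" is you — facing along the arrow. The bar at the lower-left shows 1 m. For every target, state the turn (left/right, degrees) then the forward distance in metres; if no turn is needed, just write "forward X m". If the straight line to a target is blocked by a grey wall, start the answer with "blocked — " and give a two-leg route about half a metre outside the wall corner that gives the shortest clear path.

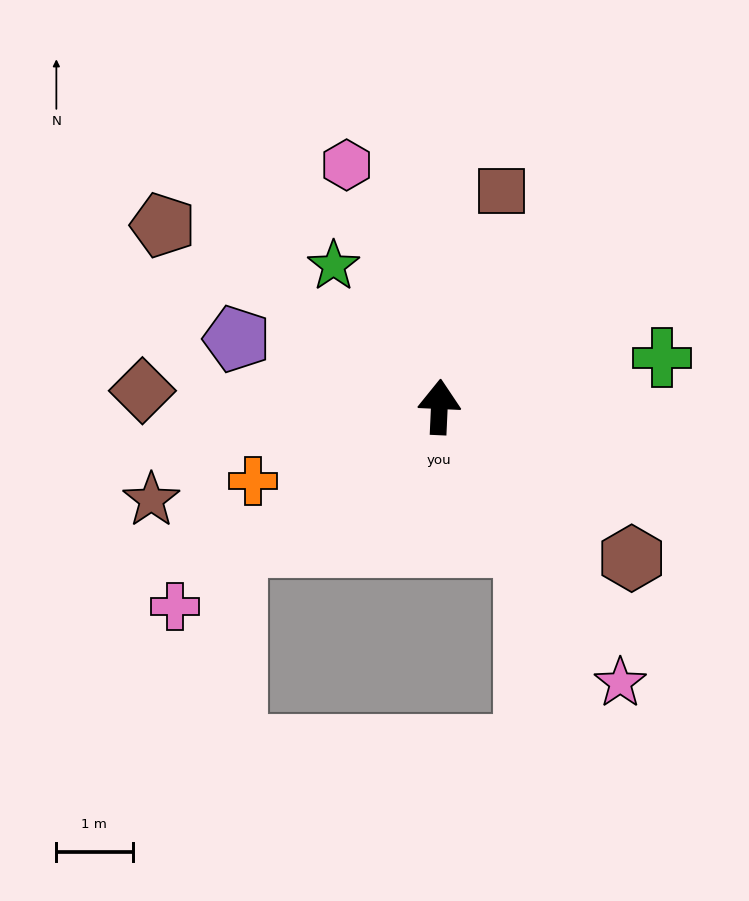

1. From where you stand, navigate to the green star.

turn left 39°, forward 2.3 m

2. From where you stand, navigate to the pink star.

turn right 144°, forward 4.3 m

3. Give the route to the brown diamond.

turn left 89°, forward 3.9 m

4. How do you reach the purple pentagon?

turn left 74°, forward 2.8 m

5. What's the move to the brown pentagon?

turn left 59°, forward 4.3 m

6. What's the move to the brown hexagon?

turn right 126°, forward 3.2 m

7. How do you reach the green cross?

turn right 75°, forward 3.0 m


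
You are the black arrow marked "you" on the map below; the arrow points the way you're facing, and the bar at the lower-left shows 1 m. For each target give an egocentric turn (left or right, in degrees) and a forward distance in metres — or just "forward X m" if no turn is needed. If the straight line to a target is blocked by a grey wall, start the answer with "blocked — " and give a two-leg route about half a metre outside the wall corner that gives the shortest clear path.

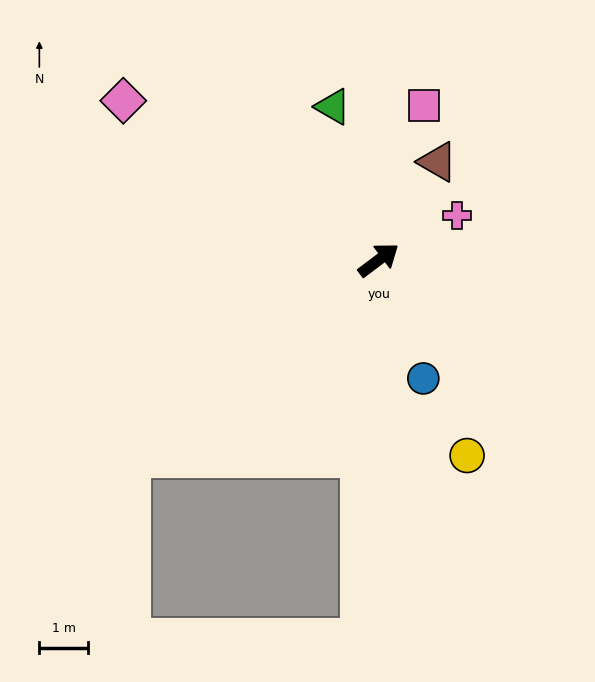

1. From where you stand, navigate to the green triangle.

turn left 70°, forward 3.3 m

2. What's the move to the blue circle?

turn right 106°, forward 2.6 m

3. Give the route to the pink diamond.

turn left 111°, forward 6.1 m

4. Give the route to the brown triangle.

turn left 22°, forward 2.3 m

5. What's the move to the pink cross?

turn right 7°, forward 1.8 m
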